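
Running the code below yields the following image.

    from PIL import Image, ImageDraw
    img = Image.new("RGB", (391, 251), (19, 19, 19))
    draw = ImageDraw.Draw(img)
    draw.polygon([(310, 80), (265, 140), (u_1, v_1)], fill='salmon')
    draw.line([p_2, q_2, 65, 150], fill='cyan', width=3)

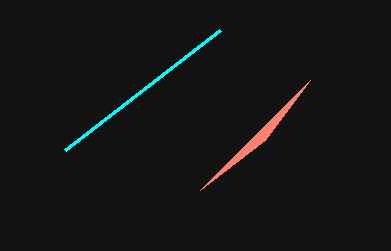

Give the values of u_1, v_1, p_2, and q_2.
u_1 = 200; v_1 = 190; p_2 = 220; q_2 = 30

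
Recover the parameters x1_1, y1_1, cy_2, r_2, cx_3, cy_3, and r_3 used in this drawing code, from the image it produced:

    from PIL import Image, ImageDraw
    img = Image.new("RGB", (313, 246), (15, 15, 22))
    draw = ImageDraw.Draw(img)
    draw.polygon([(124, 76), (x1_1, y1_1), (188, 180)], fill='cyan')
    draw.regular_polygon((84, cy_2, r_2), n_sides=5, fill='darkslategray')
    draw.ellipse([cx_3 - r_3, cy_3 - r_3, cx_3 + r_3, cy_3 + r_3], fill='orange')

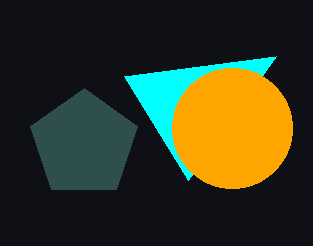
x1_1 = 276; y1_1 = 56; cy_2 = 144; r_2 = 56; cx_3 = 232; cy_3 = 128; r_3 = 60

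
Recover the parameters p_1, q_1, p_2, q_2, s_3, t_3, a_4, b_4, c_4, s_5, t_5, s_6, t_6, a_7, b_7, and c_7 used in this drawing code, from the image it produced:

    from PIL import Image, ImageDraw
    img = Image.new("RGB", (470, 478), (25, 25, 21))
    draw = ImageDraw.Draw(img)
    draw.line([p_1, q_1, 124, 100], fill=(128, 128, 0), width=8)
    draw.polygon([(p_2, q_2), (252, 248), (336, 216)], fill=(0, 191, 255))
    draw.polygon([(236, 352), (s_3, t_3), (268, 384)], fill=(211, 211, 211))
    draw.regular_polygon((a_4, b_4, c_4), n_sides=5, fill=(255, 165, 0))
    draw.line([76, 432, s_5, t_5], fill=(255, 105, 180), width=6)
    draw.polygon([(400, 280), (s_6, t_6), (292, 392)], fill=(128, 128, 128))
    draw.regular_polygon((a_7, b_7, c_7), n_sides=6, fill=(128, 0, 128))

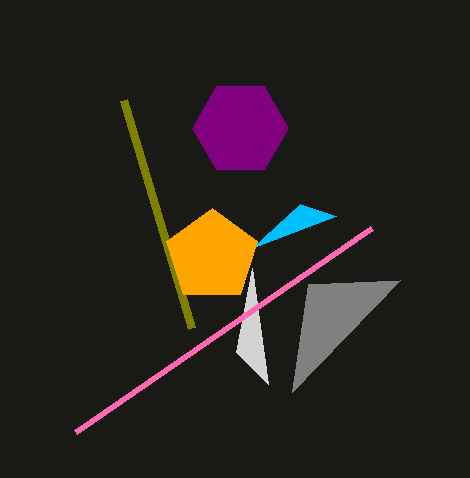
p_1 = 192, q_1 = 328, p_2 = 300, q_2 = 204, s_3 = 252, t_3 = 268, a_4 = 212, b_4 = 256, c_4 = 48, s_5 = 372, t_5 = 228, s_6 = 308, t_6 = 284, a_7 = 240, b_7 = 128, c_7 = 48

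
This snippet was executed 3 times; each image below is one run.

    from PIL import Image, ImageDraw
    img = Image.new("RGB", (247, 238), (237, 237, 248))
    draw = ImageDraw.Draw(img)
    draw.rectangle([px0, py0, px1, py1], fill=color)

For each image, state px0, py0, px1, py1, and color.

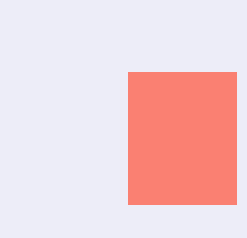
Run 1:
px0 = 128, py0 = 72, px1 = 236, py1 = 204, color = 'salmon'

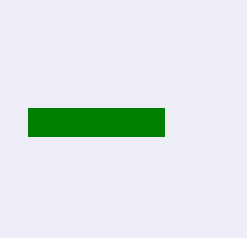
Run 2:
px0 = 28, py0 = 108, px1 = 164, py1 = 136, color = 'green'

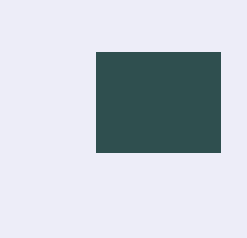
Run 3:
px0 = 96; py0 = 52; px1 = 220; py1 = 152; color = 'darkslategray'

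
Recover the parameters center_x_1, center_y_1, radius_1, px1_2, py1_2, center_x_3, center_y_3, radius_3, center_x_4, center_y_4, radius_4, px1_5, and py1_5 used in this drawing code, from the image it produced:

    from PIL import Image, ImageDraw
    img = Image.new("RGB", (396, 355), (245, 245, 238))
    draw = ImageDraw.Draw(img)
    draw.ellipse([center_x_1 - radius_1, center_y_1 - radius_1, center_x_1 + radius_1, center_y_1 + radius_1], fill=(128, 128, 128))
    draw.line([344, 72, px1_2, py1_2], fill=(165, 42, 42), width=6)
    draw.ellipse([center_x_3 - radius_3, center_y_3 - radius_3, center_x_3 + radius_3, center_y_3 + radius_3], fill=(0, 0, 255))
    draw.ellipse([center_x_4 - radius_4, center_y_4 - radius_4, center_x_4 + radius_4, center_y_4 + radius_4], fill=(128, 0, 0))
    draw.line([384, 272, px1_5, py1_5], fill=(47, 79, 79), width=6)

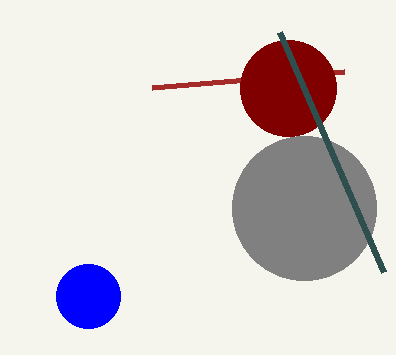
center_x_1 = 304
center_y_1 = 208
radius_1 = 72
px1_2 = 152
py1_2 = 88
center_x_3 = 88
center_y_3 = 296
radius_3 = 32
center_x_4 = 288
center_y_4 = 88
radius_4 = 48
px1_5 = 280
py1_5 = 32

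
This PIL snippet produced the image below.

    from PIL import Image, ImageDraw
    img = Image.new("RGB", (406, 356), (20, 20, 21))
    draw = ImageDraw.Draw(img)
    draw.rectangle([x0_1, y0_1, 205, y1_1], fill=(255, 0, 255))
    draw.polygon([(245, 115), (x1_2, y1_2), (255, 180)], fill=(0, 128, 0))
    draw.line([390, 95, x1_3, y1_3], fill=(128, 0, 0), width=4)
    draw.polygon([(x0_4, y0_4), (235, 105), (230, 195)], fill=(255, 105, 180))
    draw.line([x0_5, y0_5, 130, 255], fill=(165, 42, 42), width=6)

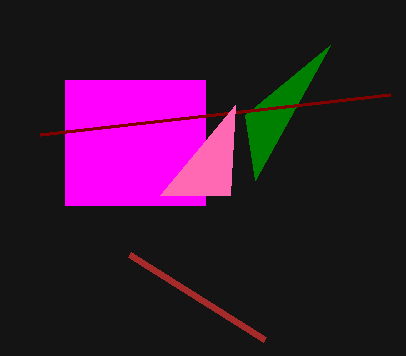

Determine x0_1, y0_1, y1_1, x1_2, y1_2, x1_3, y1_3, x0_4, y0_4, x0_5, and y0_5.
x0_1 = 65; y0_1 = 80; y1_1 = 205; x1_2 = 330; y1_2 = 45; x1_3 = 40; y1_3 = 135; x0_4 = 160; y0_4 = 195; x0_5 = 265; y0_5 = 340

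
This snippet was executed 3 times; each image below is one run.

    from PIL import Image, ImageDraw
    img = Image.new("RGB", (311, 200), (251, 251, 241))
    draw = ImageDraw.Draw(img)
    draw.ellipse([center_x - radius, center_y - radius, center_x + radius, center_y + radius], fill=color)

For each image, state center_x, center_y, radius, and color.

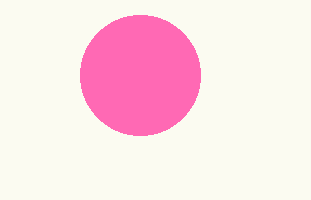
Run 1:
center_x = 140
center_y = 75
radius = 60
color = 'hotpink'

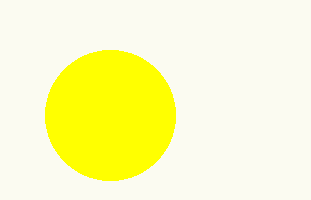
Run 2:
center_x = 110
center_y = 115
radius = 65
color = 'yellow'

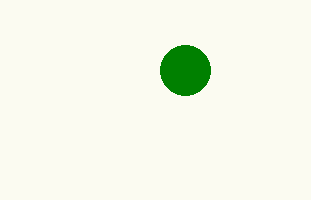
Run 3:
center_x = 185
center_y = 70
radius = 25
color = 'green'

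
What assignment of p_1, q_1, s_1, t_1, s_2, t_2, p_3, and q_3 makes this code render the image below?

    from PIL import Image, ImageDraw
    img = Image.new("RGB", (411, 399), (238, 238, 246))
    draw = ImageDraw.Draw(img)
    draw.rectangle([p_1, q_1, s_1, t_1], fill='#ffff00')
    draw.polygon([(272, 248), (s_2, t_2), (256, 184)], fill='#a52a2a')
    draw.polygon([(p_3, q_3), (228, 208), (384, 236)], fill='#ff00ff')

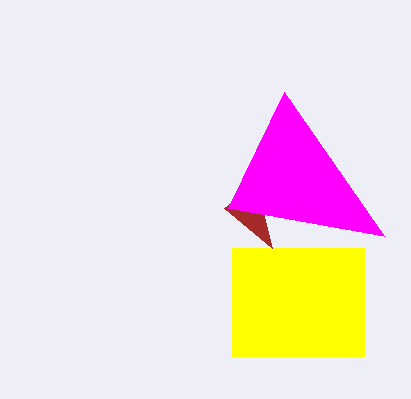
p_1 = 232; q_1 = 248; s_1 = 364; t_1 = 356; s_2 = 224; t_2 = 208; p_3 = 284; q_3 = 92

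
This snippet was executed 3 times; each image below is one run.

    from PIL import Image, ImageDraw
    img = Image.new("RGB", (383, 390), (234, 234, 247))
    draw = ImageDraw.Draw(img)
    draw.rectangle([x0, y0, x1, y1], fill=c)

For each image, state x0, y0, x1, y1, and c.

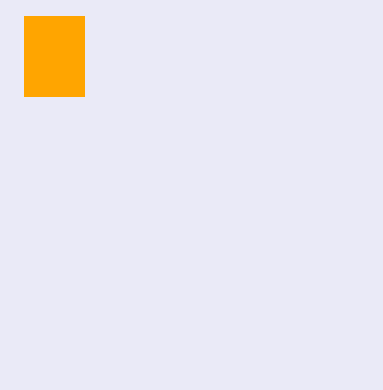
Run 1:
x0 = 24, y0 = 16, x1 = 84, y1 = 96, c = 'orange'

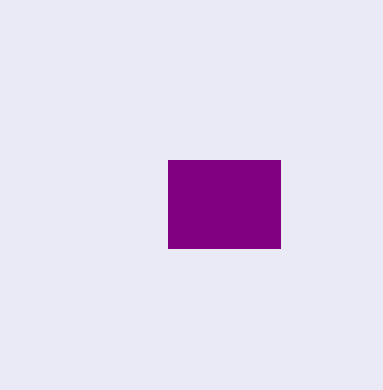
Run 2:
x0 = 168, y0 = 160, x1 = 280, y1 = 248, c = 'purple'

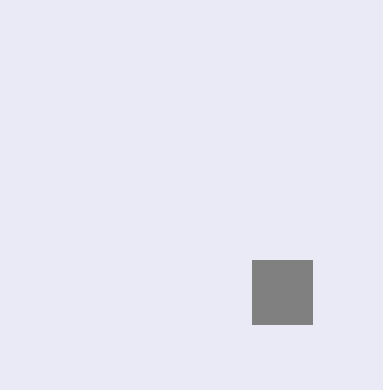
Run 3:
x0 = 252
y0 = 260
x1 = 312
y1 = 324
c = 'gray'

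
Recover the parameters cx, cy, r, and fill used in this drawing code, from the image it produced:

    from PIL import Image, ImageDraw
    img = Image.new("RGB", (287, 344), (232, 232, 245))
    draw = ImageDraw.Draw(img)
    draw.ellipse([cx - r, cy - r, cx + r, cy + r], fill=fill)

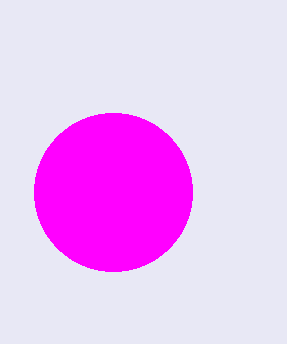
cx = 113; cy = 192; r = 79; fill = 'magenta'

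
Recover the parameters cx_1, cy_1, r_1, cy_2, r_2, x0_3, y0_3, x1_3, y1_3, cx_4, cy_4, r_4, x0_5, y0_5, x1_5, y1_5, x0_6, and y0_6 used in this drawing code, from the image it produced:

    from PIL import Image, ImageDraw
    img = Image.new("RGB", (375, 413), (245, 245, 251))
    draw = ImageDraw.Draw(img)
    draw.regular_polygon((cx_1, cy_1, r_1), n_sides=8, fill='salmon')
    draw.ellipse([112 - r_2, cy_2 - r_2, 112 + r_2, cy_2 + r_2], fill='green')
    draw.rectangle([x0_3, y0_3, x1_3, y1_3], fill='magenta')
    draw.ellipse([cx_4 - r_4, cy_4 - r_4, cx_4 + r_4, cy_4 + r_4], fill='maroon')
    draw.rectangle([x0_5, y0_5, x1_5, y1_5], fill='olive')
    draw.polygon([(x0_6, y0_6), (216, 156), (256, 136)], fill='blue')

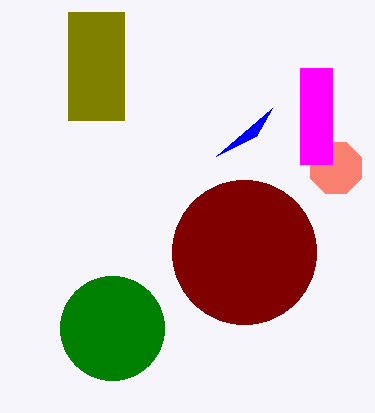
cx_1 = 336, cy_1 = 168, r_1 = 28, cy_2 = 328, r_2 = 52, x0_3 = 300, y0_3 = 68, x1_3 = 332, y1_3 = 164, cx_4 = 244, cy_4 = 252, r_4 = 72, x0_5 = 68, y0_5 = 12, x1_5 = 124, y1_5 = 120, x0_6 = 272, y0_6 = 108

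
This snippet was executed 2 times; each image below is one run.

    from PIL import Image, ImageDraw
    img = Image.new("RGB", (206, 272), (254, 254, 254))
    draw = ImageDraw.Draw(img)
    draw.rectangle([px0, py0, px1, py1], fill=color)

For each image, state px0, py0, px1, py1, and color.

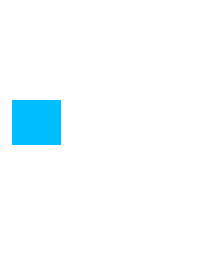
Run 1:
px0 = 12; py0 = 100; px1 = 60; py1 = 144; color = 'deepskyblue'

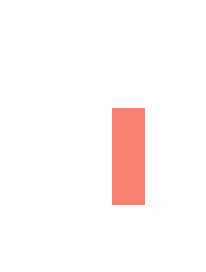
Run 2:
px0 = 112; py0 = 108; px1 = 144; py1 = 204; color = 'salmon'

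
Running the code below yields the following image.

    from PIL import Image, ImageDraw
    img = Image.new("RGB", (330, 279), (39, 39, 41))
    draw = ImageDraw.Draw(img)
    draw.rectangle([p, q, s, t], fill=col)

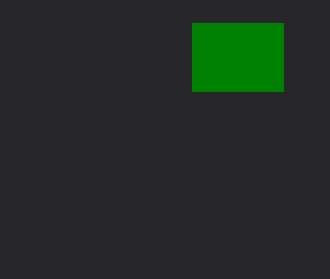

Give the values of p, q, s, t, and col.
p = 192; q = 23; s = 283; t = 91; col = 'green'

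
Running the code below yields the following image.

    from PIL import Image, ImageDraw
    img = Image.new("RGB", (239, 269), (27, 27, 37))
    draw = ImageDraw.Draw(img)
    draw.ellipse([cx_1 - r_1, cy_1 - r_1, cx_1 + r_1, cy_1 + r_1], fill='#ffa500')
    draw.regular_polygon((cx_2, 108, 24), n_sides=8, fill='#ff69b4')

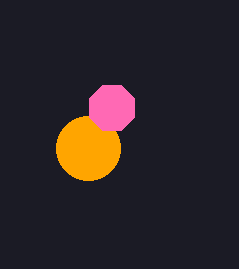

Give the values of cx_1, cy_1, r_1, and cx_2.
cx_1 = 88, cy_1 = 148, r_1 = 32, cx_2 = 112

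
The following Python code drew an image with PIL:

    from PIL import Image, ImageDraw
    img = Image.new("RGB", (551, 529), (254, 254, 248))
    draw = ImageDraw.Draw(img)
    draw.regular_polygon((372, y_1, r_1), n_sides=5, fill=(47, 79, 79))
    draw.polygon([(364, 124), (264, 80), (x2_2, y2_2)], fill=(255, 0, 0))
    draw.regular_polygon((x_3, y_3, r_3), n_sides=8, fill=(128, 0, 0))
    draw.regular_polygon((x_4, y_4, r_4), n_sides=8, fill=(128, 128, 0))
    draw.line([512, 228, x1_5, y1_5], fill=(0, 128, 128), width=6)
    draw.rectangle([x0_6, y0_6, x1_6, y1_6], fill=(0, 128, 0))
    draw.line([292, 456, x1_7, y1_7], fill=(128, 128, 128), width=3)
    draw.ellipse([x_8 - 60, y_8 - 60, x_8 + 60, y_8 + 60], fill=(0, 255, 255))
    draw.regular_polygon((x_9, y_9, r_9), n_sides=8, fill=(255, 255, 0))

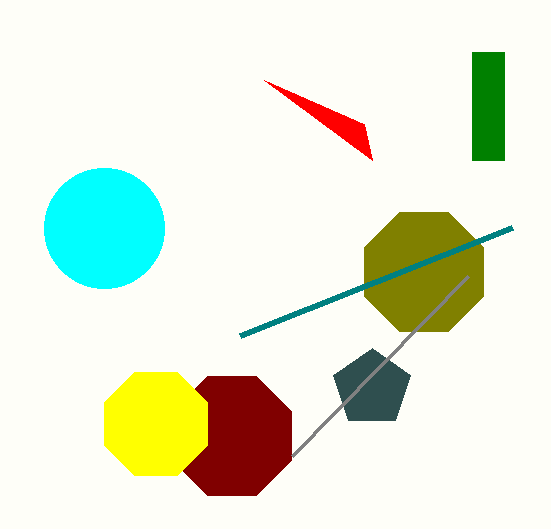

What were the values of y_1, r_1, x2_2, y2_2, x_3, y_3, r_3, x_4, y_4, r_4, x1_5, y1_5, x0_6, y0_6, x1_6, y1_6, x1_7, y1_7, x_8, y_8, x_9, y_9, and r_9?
y_1 = 388; r_1 = 40; x2_2 = 372; y2_2 = 160; x_3 = 232; y_3 = 436; r_3 = 64; x_4 = 424; y_4 = 272; r_4 = 64; x1_5 = 240; y1_5 = 336; x0_6 = 472; y0_6 = 52; x1_6 = 504; y1_6 = 160; x1_7 = 468; y1_7 = 276; x_8 = 104; y_8 = 228; x_9 = 156; y_9 = 424; r_9 = 56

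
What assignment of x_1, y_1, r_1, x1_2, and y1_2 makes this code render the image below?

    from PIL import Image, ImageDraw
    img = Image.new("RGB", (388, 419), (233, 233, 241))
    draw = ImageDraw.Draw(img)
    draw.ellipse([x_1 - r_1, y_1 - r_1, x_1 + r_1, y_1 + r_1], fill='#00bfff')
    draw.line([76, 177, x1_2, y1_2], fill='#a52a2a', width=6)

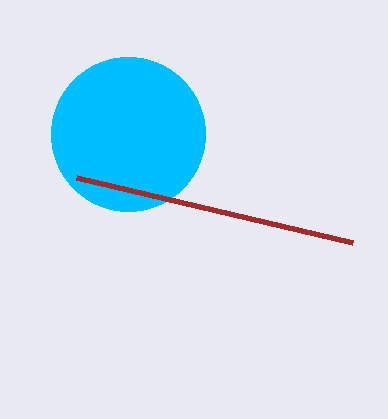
x_1 = 128; y_1 = 134; r_1 = 77; x1_2 = 352; y1_2 = 242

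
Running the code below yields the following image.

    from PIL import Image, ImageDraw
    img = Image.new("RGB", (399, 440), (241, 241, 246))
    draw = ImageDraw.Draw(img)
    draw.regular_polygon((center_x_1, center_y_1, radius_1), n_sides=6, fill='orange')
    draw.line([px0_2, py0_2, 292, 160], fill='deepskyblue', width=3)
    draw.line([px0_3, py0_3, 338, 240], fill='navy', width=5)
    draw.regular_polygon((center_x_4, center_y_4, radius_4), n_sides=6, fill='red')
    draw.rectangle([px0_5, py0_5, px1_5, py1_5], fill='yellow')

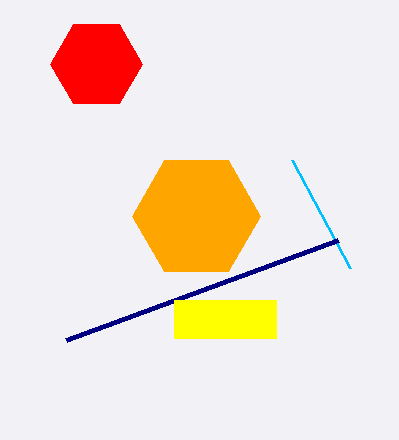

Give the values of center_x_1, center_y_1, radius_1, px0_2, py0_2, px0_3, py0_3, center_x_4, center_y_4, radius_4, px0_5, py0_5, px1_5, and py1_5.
center_x_1 = 196, center_y_1 = 216, radius_1 = 64, px0_2 = 350, py0_2 = 268, px0_3 = 66, py0_3 = 340, center_x_4 = 96, center_y_4 = 64, radius_4 = 46, px0_5 = 174, py0_5 = 300, px1_5 = 276, py1_5 = 338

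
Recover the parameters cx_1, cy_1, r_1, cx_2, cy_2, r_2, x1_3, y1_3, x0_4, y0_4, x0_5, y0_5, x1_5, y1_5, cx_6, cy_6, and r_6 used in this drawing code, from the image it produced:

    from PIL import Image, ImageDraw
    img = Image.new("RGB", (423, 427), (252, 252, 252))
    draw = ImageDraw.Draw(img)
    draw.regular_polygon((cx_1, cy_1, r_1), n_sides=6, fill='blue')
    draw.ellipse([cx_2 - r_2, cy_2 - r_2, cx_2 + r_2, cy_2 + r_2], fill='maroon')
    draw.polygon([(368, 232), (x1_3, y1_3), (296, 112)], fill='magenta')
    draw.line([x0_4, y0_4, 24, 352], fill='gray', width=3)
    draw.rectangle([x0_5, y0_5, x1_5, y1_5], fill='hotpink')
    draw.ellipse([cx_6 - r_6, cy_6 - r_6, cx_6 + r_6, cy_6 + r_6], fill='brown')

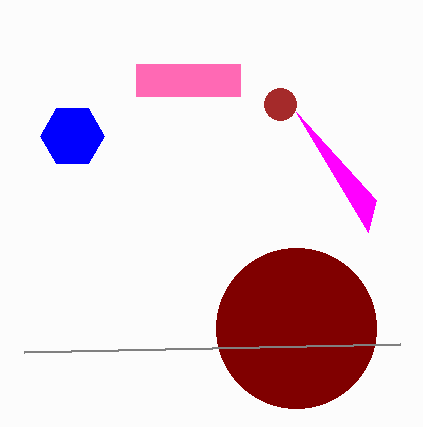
cx_1 = 72; cy_1 = 136; r_1 = 32; cx_2 = 296; cy_2 = 328; r_2 = 80; x1_3 = 376; y1_3 = 200; x0_4 = 400; y0_4 = 344; x0_5 = 136; y0_5 = 64; x1_5 = 240; y1_5 = 96; cx_6 = 280; cy_6 = 104; r_6 = 16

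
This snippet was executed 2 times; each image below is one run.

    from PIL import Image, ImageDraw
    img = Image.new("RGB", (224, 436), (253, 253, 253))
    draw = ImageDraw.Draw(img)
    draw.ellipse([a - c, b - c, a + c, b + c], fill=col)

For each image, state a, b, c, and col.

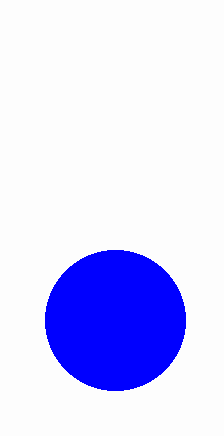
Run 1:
a = 115, b = 320, c = 70, col = 'blue'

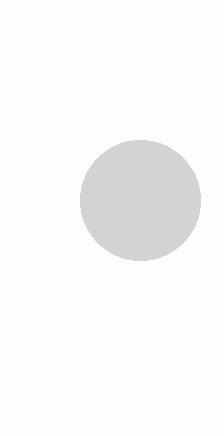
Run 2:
a = 140; b = 200; c = 60; col = 'lightgray'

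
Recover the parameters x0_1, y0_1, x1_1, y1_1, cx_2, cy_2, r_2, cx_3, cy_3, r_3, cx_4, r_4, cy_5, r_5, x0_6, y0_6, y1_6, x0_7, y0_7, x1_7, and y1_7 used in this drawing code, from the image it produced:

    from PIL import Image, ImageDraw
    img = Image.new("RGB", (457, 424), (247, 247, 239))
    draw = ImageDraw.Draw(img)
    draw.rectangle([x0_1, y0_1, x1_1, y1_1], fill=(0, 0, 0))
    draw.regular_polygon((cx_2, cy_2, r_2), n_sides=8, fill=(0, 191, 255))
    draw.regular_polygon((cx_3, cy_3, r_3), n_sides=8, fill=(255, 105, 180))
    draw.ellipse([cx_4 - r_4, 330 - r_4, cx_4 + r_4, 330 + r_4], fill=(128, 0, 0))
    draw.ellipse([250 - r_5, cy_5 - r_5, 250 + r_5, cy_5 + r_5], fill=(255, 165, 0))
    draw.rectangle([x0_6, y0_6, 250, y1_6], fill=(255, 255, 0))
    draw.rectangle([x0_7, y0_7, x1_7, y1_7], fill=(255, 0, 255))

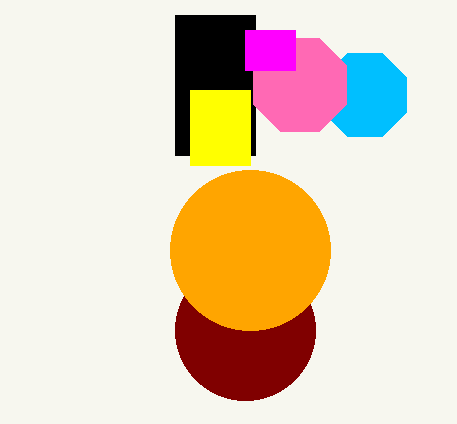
x0_1 = 175
y0_1 = 15
x1_1 = 255
y1_1 = 155
cx_2 = 365
cy_2 = 95
r_2 = 45
cx_3 = 300
cy_3 = 85
r_3 = 50
cx_4 = 245
r_4 = 70
cy_5 = 250
r_5 = 80
x0_6 = 190
y0_6 = 90
y1_6 = 165
x0_7 = 245
y0_7 = 30
x1_7 = 295
y1_7 = 70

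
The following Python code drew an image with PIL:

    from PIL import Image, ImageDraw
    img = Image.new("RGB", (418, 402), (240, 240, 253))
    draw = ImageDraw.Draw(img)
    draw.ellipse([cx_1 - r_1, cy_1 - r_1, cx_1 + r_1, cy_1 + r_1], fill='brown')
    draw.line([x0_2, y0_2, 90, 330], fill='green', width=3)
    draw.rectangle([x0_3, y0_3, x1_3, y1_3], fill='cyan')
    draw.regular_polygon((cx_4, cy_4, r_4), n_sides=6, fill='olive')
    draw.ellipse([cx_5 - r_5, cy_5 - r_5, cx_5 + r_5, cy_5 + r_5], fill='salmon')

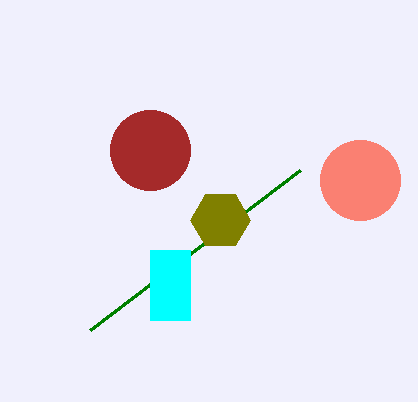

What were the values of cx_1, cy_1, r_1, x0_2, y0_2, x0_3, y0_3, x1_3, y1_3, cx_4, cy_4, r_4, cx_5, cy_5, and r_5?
cx_1 = 150; cy_1 = 150; r_1 = 40; x0_2 = 300; y0_2 = 170; x0_3 = 150; y0_3 = 250; x1_3 = 190; y1_3 = 320; cx_4 = 220; cy_4 = 220; r_4 = 30; cx_5 = 360; cy_5 = 180; r_5 = 40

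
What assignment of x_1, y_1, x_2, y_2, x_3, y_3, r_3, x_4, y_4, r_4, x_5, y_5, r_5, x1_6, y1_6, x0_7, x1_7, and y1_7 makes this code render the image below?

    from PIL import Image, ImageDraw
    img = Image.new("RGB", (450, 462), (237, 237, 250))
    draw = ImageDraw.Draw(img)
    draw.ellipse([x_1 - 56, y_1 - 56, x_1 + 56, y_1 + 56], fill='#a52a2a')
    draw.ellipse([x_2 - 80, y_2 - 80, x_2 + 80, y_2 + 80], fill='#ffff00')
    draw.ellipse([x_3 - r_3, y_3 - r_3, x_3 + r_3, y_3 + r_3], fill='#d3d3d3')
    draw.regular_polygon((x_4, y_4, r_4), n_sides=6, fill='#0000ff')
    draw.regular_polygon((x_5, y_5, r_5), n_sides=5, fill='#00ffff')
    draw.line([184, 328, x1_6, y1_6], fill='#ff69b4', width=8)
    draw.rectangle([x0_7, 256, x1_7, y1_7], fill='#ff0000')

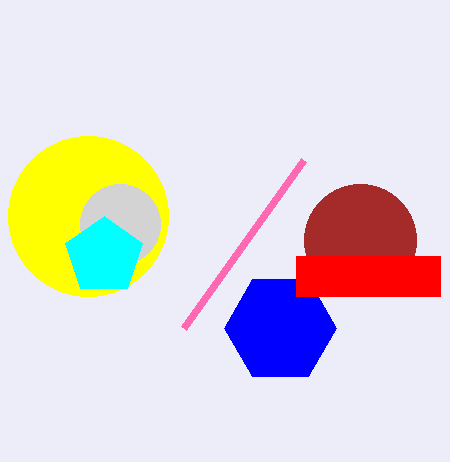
x_1 = 360, y_1 = 240, x_2 = 88, y_2 = 216, x_3 = 120, y_3 = 224, r_3 = 40, x_4 = 280, y_4 = 328, r_4 = 56, x_5 = 104, y_5 = 256, r_5 = 40, x1_6 = 304, y1_6 = 160, x0_7 = 296, x1_7 = 440, y1_7 = 296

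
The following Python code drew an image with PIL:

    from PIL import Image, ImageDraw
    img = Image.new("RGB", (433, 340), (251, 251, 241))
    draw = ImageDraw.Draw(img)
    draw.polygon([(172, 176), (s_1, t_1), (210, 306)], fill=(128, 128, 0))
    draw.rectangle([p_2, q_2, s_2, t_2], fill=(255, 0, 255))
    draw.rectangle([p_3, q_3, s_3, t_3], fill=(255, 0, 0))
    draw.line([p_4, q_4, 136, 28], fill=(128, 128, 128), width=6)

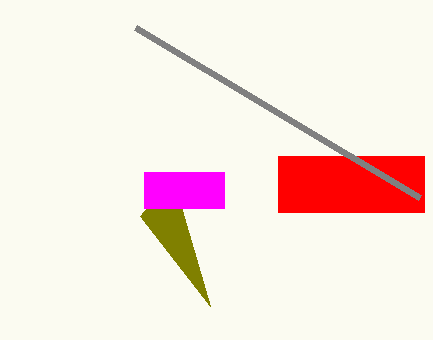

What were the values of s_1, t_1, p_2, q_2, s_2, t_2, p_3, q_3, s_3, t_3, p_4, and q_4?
s_1 = 140; t_1 = 216; p_2 = 144; q_2 = 172; s_2 = 224; t_2 = 208; p_3 = 278; q_3 = 156; s_3 = 424; t_3 = 212; p_4 = 420; q_4 = 198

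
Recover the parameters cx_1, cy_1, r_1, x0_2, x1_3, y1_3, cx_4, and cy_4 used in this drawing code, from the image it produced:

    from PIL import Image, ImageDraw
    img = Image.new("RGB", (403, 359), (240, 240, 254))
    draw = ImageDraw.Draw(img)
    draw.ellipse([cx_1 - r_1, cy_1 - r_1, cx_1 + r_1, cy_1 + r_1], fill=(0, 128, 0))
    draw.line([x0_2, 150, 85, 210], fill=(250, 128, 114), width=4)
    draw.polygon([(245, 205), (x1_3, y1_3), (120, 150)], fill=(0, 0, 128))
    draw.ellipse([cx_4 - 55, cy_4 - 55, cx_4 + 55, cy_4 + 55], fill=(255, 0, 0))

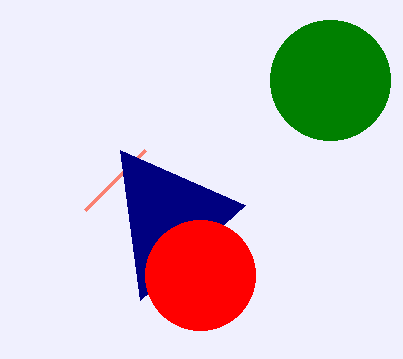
cx_1 = 330, cy_1 = 80, r_1 = 60, x0_2 = 145, x1_3 = 140, y1_3 = 300, cx_4 = 200, cy_4 = 275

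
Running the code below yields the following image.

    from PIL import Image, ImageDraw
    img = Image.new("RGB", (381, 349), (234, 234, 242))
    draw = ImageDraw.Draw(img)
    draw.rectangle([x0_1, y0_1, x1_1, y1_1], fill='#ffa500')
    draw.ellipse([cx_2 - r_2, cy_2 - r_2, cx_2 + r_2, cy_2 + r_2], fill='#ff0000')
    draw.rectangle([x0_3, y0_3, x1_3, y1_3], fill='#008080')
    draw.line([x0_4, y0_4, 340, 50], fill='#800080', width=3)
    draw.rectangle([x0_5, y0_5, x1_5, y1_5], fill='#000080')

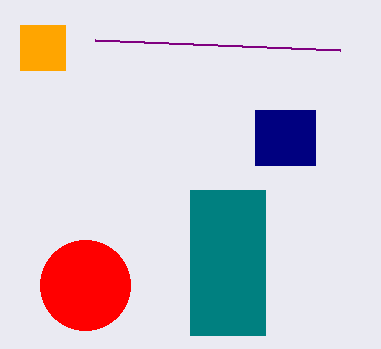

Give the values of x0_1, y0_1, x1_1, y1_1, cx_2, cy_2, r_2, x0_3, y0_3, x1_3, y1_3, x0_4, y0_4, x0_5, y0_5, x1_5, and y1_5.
x0_1 = 20
y0_1 = 25
x1_1 = 65
y1_1 = 70
cx_2 = 85
cy_2 = 285
r_2 = 45
x0_3 = 190
y0_3 = 190
x1_3 = 265
y1_3 = 335
x0_4 = 95
y0_4 = 40
x0_5 = 255
y0_5 = 110
x1_5 = 315
y1_5 = 165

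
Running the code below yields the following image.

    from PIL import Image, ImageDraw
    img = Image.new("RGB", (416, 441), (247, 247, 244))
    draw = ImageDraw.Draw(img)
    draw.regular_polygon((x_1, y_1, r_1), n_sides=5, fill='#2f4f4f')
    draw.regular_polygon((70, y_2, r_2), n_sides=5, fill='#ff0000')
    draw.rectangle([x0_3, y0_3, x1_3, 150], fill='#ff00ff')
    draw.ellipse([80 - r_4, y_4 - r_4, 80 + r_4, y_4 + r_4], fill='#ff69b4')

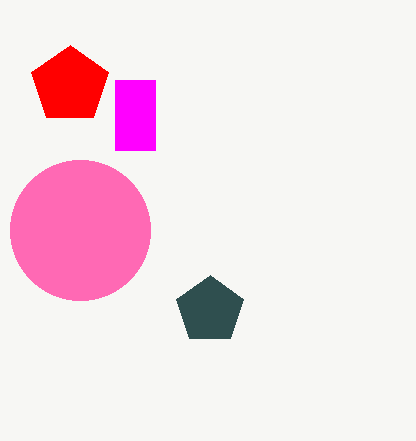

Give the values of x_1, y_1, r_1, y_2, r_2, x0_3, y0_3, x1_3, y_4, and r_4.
x_1 = 210; y_1 = 310; r_1 = 35; y_2 = 85; r_2 = 40; x0_3 = 115; y0_3 = 80; x1_3 = 155; y_4 = 230; r_4 = 70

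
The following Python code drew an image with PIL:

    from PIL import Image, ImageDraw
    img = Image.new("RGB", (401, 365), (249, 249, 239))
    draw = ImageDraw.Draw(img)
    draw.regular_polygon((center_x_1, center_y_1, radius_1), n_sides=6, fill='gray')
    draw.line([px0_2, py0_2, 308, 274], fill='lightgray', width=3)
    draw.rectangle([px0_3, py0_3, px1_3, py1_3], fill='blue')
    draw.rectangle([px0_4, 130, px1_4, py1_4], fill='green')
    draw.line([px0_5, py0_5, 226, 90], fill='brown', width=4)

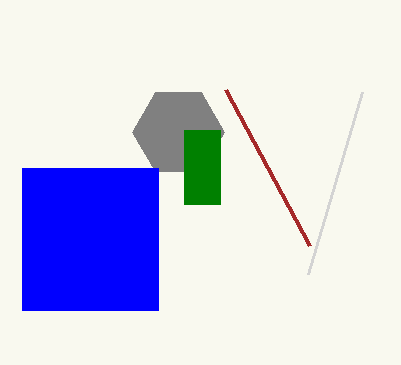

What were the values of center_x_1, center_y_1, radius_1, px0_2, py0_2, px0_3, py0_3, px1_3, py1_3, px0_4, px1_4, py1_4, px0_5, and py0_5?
center_x_1 = 178, center_y_1 = 132, radius_1 = 46, px0_2 = 362, py0_2 = 92, px0_3 = 22, py0_3 = 168, px1_3 = 158, py1_3 = 310, px0_4 = 184, px1_4 = 220, py1_4 = 204, px0_5 = 310, py0_5 = 246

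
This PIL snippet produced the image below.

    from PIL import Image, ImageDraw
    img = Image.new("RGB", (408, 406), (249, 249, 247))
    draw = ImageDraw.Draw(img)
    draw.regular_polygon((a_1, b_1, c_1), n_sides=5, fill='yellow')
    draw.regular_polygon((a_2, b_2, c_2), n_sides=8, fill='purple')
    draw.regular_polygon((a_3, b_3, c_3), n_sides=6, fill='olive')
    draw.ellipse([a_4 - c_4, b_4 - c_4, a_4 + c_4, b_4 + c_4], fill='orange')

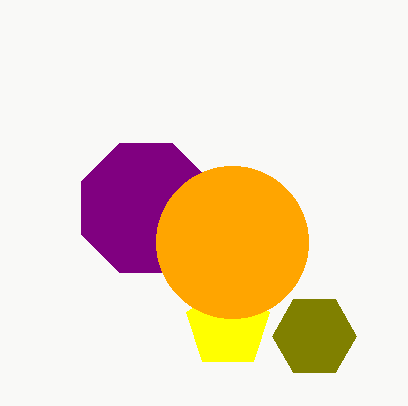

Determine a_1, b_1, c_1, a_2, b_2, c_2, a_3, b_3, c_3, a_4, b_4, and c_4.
a_1 = 228, b_1 = 326, c_1 = 44, a_2 = 146, b_2 = 208, c_2 = 70, a_3 = 314, b_3 = 336, c_3 = 42, a_4 = 232, b_4 = 242, c_4 = 76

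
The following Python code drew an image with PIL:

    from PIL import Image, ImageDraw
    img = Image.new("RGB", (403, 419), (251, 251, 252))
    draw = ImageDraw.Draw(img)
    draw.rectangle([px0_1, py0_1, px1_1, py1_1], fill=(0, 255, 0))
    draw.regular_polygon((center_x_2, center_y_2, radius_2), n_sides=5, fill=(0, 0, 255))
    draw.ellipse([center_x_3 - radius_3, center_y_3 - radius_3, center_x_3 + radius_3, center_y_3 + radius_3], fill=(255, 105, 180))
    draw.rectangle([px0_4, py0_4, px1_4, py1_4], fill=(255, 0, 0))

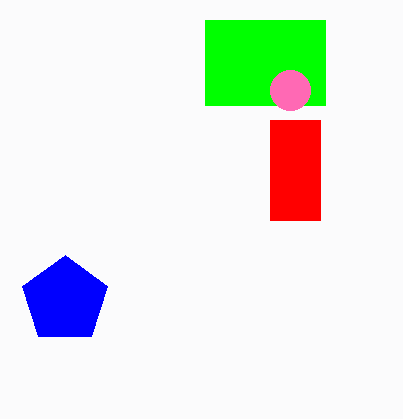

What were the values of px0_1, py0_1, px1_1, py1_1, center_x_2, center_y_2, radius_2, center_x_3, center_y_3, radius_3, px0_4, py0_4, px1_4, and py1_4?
px0_1 = 205
py0_1 = 20
px1_1 = 325
py1_1 = 105
center_x_2 = 65
center_y_2 = 300
radius_2 = 45
center_x_3 = 290
center_y_3 = 90
radius_3 = 20
px0_4 = 270
py0_4 = 120
px1_4 = 320
py1_4 = 220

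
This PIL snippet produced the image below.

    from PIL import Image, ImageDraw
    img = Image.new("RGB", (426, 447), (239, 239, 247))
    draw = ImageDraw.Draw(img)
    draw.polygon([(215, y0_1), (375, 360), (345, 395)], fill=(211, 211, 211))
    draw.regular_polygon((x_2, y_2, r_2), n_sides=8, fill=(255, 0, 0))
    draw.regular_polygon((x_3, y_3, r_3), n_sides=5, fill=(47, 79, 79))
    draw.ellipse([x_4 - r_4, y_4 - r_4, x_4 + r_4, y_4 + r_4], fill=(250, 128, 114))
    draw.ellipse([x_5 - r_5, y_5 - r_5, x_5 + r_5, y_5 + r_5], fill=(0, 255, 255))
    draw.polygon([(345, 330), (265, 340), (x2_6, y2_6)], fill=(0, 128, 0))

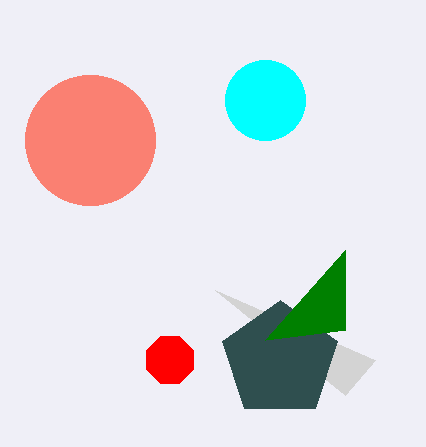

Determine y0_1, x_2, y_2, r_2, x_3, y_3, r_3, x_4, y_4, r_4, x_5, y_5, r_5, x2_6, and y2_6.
y0_1 = 290; x_2 = 170; y_2 = 360; r_2 = 25; x_3 = 280; y_3 = 360; r_3 = 60; x_4 = 90; y_4 = 140; r_4 = 65; x_5 = 265; y_5 = 100; r_5 = 40; x2_6 = 345; y2_6 = 250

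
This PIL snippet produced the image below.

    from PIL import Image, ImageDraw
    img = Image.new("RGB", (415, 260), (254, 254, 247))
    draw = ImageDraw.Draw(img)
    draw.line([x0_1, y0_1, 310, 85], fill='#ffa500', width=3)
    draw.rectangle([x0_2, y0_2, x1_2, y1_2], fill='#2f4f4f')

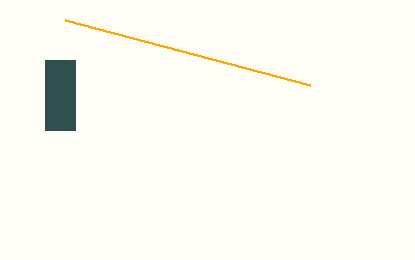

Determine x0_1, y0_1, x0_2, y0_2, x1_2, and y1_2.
x0_1 = 65, y0_1 = 20, x0_2 = 45, y0_2 = 60, x1_2 = 75, y1_2 = 130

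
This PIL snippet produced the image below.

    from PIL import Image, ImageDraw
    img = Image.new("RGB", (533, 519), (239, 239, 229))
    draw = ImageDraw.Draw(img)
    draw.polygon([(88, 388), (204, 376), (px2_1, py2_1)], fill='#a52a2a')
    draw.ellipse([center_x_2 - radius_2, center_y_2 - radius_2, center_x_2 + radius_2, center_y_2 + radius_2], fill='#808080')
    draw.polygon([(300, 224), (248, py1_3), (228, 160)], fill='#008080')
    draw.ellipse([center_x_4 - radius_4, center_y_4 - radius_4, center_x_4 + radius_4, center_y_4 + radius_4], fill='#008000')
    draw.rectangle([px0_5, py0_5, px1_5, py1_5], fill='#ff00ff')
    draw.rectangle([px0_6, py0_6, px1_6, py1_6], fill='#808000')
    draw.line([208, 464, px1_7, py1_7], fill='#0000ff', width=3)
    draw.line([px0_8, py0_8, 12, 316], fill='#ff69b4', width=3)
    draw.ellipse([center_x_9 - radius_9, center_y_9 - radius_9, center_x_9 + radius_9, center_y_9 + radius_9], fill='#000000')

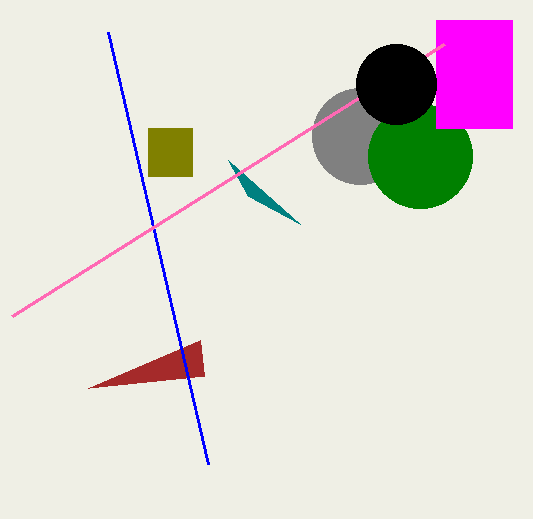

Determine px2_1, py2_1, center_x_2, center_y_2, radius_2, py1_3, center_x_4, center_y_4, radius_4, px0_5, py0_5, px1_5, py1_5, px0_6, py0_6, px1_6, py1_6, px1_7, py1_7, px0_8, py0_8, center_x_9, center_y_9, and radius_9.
px2_1 = 200, py2_1 = 340, center_x_2 = 360, center_y_2 = 136, radius_2 = 48, py1_3 = 196, center_x_4 = 420, center_y_4 = 156, radius_4 = 52, px0_5 = 436, py0_5 = 20, px1_5 = 512, py1_5 = 128, px0_6 = 148, py0_6 = 128, px1_6 = 192, py1_6 = 176, px1_7 = 108, py1_7 = 32, px0_8 = 444, py0_8 = 44, center_x_9 = 396, center_y_9 = 84, radius_9 = 40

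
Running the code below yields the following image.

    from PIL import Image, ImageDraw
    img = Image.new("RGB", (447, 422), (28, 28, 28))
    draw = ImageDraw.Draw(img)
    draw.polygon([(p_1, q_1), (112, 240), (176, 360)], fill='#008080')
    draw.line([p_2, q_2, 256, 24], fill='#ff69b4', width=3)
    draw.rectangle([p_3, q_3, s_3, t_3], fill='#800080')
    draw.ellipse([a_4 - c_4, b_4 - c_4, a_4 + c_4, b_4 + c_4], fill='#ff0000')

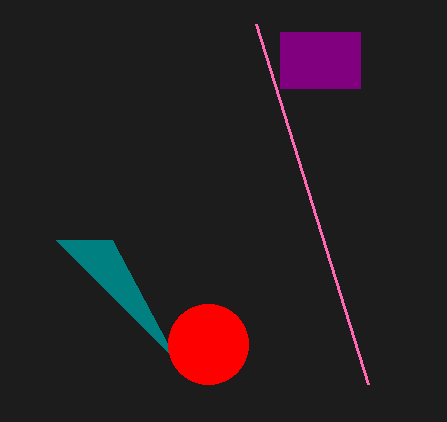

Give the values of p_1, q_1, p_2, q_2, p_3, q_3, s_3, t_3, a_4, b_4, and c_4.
p_1 = 56
q_1 = 240
p_2 = 368
q_2 = 384
p_3 = 280
q_3 = 32
s_3 = 360
t_3 = 88
a_4 = 208
b_4 = 344
c_4 = 40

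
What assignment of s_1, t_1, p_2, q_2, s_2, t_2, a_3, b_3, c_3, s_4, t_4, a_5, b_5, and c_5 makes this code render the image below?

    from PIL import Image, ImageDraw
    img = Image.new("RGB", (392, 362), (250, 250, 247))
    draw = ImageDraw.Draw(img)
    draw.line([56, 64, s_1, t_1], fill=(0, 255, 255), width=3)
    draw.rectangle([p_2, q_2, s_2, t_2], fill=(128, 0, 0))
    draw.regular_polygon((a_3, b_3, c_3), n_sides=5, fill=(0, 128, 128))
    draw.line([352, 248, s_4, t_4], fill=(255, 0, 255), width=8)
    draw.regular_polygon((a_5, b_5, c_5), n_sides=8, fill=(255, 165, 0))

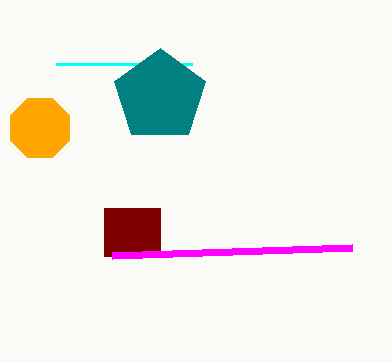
s_1 = 192
t_1 = 64
p_2 = 104
q_2 = 208
s_2 = 160
t_2 = 256
a_3 = 160
b_3 = 96
c_3 = 48
s_4 = 112
t_4 = 256
a_5 = 40
b_5 = 128
c_5 = 32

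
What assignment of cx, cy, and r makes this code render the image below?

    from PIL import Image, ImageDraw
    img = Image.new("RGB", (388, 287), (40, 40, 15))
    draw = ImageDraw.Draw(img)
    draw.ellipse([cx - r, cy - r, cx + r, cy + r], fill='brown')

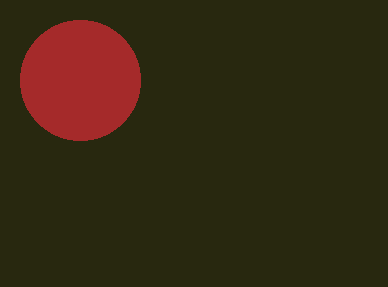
cx = 80, cy = 80, r = 60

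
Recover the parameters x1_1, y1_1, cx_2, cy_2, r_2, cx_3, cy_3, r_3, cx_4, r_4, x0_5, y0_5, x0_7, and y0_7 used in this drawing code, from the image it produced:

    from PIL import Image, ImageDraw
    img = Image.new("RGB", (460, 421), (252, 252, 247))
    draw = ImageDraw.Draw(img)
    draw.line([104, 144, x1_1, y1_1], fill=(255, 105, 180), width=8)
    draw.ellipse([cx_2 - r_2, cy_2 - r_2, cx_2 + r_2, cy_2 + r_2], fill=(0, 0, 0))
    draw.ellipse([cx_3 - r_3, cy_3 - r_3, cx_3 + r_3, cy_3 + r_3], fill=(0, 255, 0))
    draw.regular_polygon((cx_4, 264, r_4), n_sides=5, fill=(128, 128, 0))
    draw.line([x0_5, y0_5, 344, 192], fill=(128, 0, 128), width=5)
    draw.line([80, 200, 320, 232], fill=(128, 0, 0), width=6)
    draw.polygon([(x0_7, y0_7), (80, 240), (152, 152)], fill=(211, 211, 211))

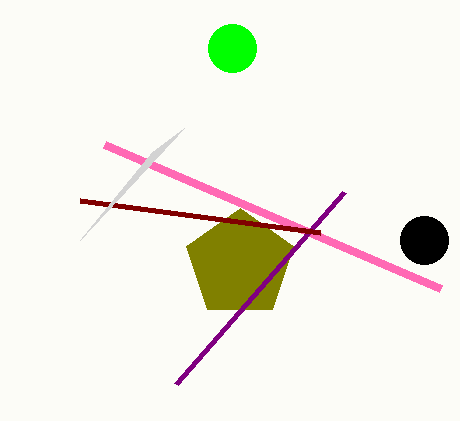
x1_1 = 440
y1_1 = 288
cx_2 = 424
cy_2 = 240
r_2 = 24
cx_3 = 232
cy_3 = 48
r_3 = 24
cx_4 = 240
r_4 = 56
x0_5 = 176
y0_5 = 384
x0_7 = 184
y0_7 = 128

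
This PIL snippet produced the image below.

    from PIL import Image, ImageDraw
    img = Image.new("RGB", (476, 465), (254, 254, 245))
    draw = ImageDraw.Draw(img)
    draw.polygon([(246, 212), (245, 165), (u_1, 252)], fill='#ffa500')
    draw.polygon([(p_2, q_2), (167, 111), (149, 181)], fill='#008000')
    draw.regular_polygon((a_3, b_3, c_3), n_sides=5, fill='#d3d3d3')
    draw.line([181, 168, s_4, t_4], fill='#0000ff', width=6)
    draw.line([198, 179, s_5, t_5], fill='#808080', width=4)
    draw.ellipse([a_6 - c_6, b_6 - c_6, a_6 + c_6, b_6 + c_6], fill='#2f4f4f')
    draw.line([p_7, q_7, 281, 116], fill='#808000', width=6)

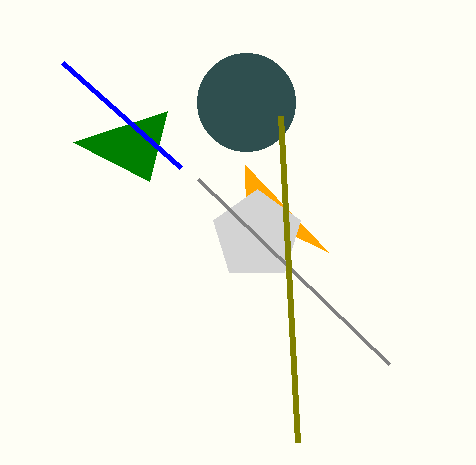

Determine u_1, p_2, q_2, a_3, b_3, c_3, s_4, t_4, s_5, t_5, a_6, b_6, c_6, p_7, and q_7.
u_1 = 328
p_2 = 73
q_2 = 142
a_3 = 257
b_3 = 235
c_3 = 46
s_4 = 63
t_4 = 63
s_5 = 389
t_5 = 364
a_6 = 246
b_6 = 102
c_6 = 49
p_7 = 298
q_7 = 442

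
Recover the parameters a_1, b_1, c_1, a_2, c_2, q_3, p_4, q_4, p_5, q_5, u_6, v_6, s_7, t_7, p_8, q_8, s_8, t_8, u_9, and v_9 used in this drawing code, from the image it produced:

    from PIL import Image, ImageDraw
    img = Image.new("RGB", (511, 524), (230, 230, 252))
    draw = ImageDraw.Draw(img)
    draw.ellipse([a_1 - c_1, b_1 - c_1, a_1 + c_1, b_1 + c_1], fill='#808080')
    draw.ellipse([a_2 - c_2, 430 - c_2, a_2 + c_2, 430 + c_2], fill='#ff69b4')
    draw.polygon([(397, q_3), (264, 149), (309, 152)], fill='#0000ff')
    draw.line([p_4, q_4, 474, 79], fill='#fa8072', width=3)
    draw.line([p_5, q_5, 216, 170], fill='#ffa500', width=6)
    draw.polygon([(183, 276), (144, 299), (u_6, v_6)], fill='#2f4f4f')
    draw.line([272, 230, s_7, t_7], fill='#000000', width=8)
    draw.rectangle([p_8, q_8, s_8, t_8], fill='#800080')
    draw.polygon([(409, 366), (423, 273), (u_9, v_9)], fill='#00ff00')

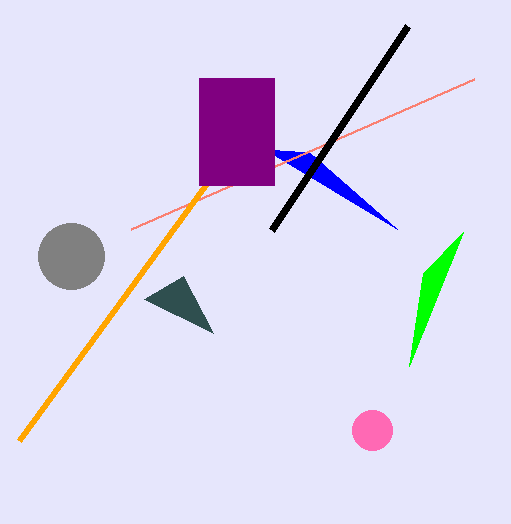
a_1 = 71
b_1 = 256
c_1 = 33
a_2 = 372
c_2 = 20
q_3 = 229
p_4 = 131
q_4 = 229
p_5 = 19
q_5 = 440
u_6 = 213
v_6 = 333
s_7 = 408
t_7 = 26
p_8 = 199
q_8 = 78
s_8 = 274
t_8 = 185
u_9 = 463
v_9 = 232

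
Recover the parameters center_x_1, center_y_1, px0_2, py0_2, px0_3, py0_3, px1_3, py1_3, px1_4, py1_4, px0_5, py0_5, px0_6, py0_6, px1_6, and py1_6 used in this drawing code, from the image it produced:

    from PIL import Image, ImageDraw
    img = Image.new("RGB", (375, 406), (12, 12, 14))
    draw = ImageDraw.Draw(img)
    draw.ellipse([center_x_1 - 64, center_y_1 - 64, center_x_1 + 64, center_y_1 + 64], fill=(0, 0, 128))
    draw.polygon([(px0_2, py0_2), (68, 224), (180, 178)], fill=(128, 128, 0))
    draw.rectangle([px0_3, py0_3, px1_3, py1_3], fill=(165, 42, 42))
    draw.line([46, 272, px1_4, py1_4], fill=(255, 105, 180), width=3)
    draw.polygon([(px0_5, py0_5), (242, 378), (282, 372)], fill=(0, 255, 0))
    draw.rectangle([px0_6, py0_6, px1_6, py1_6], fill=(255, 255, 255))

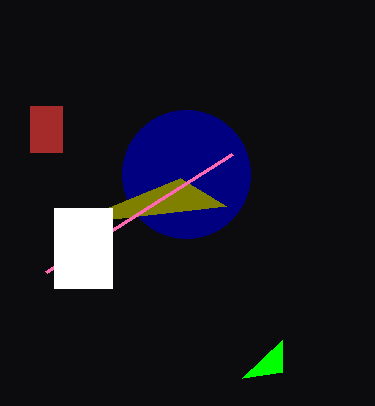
center_x_1 = 186, center_y_1 = 174, px0_2 = 226, py0_2 = 206, px0_3 = 30, py0_3 = 106, px1_3 = 62, py1_3 = 152, px1_4 = 232, py1_4 = 154, px0_5 = 282, py0_5 = 340, px0_6 = 54, py0_6 = 208, px1_6 = 112, py1_6 = 288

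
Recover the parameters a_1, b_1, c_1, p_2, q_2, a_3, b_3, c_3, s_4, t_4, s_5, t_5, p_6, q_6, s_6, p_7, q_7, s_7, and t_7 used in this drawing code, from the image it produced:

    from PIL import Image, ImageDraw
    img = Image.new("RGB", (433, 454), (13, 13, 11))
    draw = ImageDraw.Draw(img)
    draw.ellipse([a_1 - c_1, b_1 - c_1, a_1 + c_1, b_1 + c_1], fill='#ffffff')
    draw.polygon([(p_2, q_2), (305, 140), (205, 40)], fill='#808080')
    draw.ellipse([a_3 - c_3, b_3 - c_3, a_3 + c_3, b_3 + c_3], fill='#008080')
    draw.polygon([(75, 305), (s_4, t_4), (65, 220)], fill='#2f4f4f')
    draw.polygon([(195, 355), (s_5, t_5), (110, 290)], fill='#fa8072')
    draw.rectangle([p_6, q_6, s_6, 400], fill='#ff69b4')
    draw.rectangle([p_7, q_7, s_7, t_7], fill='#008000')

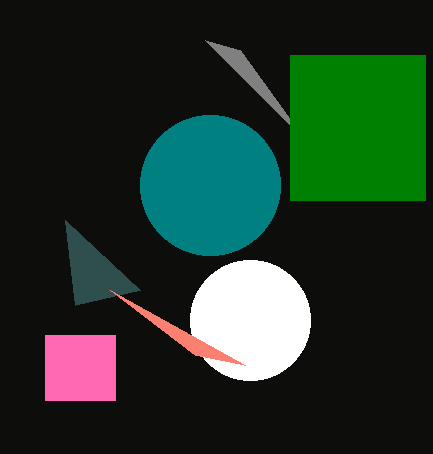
a_1 = 250, b_1 = 320, c_1 = 60, p_2 = 240, q_2 = 50, a_3 = 210, b_3 = 185, c_3 = 70, s_4 = 140, t_4 = 290, s_5 = 245, t_5 = 365, p_6 = 45, q_6 = 335, s_6 = 115, p_7 = 290, q_7 = 55, s_7 = 425, t_7 = 200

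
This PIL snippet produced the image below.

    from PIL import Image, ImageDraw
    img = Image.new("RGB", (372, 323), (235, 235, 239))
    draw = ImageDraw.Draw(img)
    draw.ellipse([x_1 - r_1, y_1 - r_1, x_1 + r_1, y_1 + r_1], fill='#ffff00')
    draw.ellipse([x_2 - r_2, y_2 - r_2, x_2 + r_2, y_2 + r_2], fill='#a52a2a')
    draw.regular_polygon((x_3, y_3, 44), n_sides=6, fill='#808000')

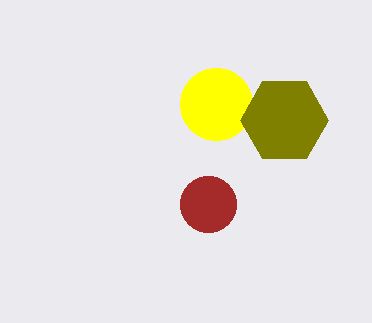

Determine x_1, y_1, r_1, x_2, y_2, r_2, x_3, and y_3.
x_1 = 216
y_1 = 104
r_1 = 36
x_2 = 208
y_2 = 204
r_2 = 28
x_3 = 284
y_3 = 120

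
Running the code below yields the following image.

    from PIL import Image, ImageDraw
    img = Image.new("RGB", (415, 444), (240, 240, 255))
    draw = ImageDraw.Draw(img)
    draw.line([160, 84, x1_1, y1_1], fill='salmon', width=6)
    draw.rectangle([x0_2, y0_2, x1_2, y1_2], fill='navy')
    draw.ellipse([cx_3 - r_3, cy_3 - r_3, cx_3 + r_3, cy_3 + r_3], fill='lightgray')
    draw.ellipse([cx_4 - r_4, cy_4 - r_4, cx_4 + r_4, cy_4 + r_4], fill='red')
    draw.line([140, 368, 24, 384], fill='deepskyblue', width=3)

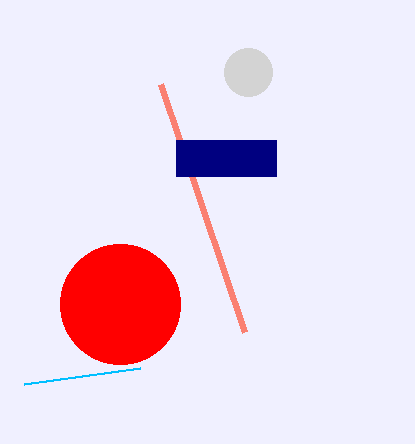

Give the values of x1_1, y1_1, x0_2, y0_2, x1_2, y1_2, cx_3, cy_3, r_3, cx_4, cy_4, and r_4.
x1_1 = 244; y1_1 = 332; x0_2 = 176; y0_2 = 140; x1_2 = 276; y1_2 = 176; cx_3 = 248; cy_3 = 72; r_3 = 24; cx_4 = 120; cy_4 = 304; r_4 = 60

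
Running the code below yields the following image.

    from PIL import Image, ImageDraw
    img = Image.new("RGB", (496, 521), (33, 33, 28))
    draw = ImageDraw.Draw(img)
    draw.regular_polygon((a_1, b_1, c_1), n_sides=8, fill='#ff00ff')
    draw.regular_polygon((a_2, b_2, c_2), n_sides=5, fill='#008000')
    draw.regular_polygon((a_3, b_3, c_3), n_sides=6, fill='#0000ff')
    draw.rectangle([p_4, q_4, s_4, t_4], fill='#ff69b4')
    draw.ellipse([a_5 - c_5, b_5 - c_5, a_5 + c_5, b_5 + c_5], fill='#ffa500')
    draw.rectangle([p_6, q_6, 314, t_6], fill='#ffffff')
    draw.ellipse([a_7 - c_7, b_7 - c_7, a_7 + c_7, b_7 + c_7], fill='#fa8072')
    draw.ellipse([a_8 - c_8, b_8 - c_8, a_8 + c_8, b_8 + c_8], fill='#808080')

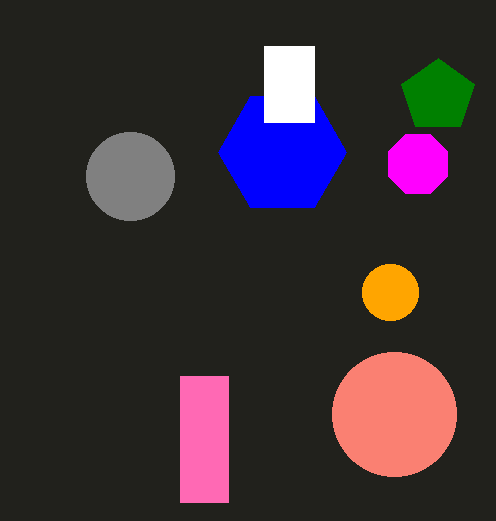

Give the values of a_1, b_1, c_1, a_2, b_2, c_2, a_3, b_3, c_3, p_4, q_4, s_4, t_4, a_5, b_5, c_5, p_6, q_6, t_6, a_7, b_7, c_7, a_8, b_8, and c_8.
a_1 = 418; b_1 = 164; c_1 = 32; a_2 = 438; b_2 = 96; c_2 = 38; a_3 = 282; b_3 = 152; c_3 = 64; p_4 = 180; q_4 = 376; s_4 = 228; t_4 = 502; a_5 = 390; b_5 = 292; c_5 = 28; p_6 = 264; q_6 = 46; t_6 = 122; a_7 = 394; b_7 = 414; c_7 = 62; a_8 = 130; b_8 = 176; c_8 = 44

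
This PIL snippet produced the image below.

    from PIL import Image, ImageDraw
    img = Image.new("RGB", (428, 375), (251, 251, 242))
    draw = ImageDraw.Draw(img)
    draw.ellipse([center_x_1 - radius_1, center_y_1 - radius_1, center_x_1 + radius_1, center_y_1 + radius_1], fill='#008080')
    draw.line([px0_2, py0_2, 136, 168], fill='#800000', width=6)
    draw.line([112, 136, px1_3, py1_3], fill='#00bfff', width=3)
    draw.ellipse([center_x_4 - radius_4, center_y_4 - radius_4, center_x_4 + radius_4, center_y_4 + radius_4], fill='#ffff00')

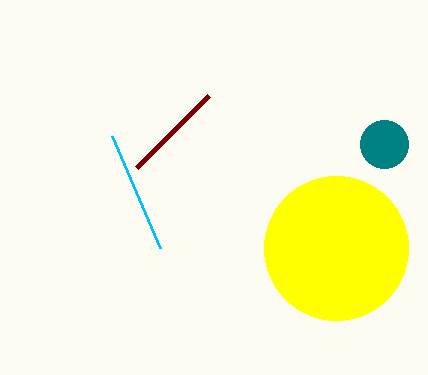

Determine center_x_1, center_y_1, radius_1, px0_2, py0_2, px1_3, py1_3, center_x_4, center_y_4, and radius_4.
center_x_1 = 384; center_y_1 = 144; radius_1 = 24; px0_2 = 208; py0_2 = 96; px1_3 = 160; py1_3 = 248; center_x_4 = 336; center_y_4 = 248; radius_4 = 72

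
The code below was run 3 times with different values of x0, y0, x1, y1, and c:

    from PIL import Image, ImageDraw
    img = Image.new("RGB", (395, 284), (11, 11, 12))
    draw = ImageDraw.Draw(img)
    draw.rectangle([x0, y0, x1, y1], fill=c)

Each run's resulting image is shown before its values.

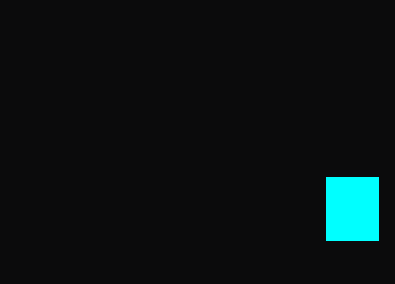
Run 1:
x0 = 326
y0 = 177
x1 = 378
y1 = 240
c = 'cyan'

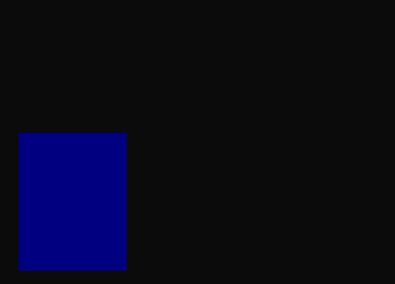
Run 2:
x0 = 19, y0 = 133, x1 = 126, y1 = 270, c = 'navy'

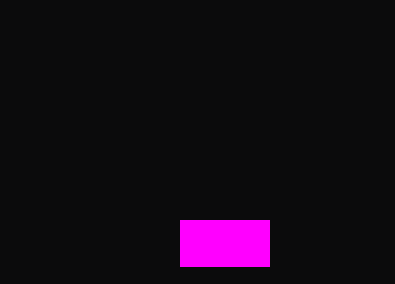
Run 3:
x0 = 180; y0 = 220; x1 = 269; y1 = 266; c = 'magenta'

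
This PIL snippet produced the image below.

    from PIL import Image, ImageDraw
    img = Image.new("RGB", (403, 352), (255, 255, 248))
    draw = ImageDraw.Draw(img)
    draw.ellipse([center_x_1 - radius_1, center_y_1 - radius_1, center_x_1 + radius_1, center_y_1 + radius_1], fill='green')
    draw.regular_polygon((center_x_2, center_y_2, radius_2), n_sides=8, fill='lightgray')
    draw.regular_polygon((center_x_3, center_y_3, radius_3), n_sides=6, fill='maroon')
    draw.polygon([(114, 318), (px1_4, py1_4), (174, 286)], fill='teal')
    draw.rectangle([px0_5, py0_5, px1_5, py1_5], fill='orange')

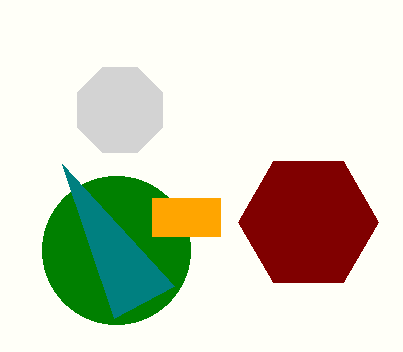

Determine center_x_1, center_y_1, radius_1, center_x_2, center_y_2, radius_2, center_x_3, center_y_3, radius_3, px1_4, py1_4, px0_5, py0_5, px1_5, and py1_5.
center_x_1 = 116; center_y_1 = 250; radius_1 = 74; center_x_2 = 120; center_y_2 = 110; radius_2 = 46; center_x_3 = 308; center_y_3 = 222; radius_3 = 70; px1_4 = 62; py1_4 = 164; px0_5 = 152; py0_5 = 198; px1_5 = 220; py1_5 = 236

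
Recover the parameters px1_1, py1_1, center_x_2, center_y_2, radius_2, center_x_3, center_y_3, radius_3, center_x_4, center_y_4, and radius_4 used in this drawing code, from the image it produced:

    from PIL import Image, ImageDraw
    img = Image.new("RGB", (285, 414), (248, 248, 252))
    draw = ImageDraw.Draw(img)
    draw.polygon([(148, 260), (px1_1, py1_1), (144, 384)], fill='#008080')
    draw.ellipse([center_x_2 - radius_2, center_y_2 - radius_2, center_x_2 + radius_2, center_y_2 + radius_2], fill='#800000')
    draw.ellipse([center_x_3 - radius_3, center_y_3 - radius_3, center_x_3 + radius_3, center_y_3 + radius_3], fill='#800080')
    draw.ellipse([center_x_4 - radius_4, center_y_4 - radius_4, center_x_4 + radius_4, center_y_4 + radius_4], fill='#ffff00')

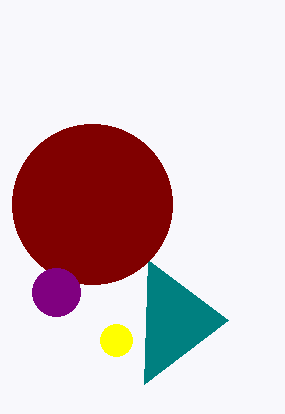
px1_1 = 228; py1_1 = 320; center_x_2 = 92; center_y_2 = 204; radius_2 = 80; center_x_3 = 56; center_y_3 = 292; radius_3 = 24; center_x_4 = 116; center_y_4 = 340; radius_4 = 16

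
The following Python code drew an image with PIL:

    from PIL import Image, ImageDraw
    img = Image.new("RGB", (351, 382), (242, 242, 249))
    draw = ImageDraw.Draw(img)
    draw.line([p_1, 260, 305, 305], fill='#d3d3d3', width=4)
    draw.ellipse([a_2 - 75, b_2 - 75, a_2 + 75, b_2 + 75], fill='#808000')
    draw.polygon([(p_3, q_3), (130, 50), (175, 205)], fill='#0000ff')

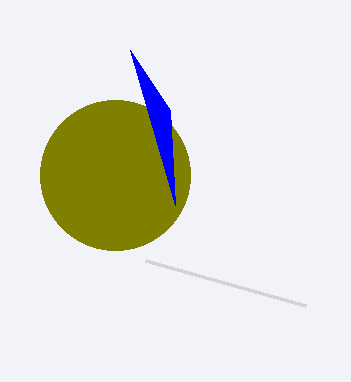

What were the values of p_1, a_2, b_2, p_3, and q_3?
p_1 = 145
a_2 = 115
b_2 = 175
p_3 = 170
q_3 = 110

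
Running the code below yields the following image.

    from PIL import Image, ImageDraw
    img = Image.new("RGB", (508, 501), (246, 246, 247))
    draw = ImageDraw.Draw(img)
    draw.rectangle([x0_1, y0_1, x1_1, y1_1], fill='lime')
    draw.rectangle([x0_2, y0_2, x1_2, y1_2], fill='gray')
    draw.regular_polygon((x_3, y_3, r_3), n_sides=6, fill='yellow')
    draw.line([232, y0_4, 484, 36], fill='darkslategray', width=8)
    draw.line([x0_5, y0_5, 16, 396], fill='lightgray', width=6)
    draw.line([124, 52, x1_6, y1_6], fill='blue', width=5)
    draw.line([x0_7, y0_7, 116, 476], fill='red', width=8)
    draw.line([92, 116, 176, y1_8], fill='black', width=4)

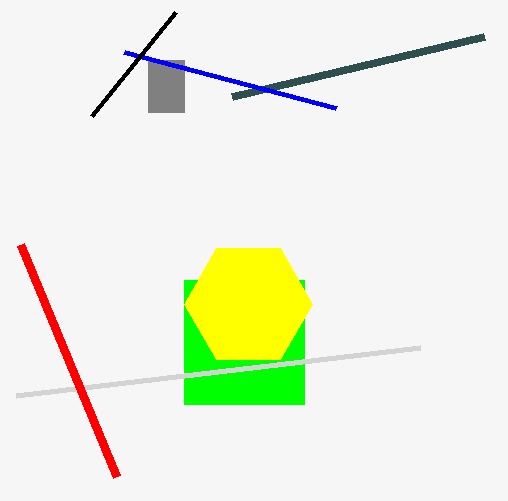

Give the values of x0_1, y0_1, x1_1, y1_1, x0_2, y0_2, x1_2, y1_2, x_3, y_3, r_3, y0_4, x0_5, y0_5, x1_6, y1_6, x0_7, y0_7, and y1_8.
x0_1 = 184; y0_1 = 280; x1_1 = 304; y1_1 = 404; x0_2 = 148; y0_2 = 60; x1_2 = 184; y1_2 = 112; x_3 = 248; y_3 = 304; r_3 = 64; y0_4 = 96; x0_5 = 420; y0_5 = 348; x1_6 = 336; y1_6 = 108; x0_7 = 20; y0_7 = 244; y1_8 = 12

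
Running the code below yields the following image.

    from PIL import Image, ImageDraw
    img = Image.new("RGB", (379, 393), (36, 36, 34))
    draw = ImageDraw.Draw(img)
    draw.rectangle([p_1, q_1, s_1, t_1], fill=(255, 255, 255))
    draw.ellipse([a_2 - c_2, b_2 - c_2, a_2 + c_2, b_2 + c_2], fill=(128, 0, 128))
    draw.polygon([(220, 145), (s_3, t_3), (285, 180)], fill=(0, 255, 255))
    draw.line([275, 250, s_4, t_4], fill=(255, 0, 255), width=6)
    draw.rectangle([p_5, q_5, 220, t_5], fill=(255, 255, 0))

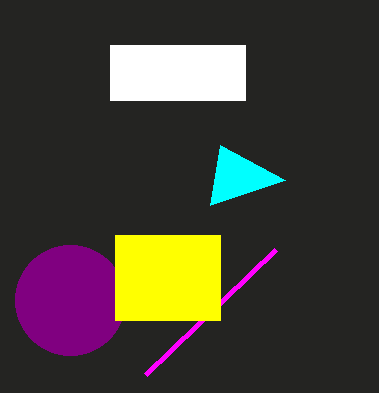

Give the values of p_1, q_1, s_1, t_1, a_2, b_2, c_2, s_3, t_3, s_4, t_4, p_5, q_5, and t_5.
p_1 = 110; q_1 = 45; s_1 = 245; t_1 = 100; a_2 = 70; b_2 = 300; c_2 = 55; s_3 = 210; t_3 = 205; s_4 = 145; t_4 = 375; p_5 = 115; q_5 = 235; t_5 = 320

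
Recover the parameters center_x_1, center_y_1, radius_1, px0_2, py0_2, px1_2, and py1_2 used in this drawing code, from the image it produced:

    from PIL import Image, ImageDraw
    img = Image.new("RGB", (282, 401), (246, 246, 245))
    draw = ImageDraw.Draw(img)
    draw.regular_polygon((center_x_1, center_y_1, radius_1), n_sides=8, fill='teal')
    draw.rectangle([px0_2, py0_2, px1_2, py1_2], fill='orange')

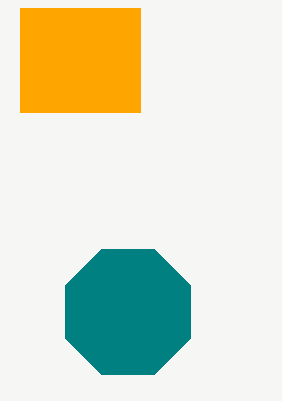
center_x_1 = 128, center_y_1 = 312, radius_1 = 68, px0_2 = 20, py0_2 = 8, px1_2 = 140, py1_2 = 112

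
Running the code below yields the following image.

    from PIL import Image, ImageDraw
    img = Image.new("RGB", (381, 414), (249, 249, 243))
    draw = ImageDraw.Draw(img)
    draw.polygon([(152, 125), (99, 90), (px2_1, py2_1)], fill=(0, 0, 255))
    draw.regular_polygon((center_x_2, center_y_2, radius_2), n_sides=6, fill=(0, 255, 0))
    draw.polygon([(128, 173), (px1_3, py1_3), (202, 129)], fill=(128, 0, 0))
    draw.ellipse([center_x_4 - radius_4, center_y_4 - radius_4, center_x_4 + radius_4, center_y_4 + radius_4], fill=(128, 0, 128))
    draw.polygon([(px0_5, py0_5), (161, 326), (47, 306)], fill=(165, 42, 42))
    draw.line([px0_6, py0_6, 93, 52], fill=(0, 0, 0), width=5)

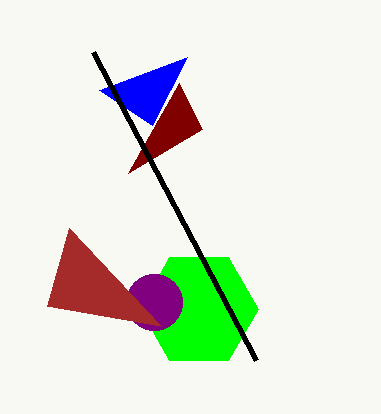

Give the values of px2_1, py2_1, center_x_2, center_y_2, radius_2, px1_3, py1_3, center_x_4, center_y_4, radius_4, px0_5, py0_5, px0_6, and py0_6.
px2_1 = 187, py2_1 = 57, center_x_2 = 199, center_y_2 = 309, radius_2 = 59, px1_3 = 179, py1_3 = 83, center_x_4 = 154, center_y_4 = 302, radius_4 = 28, px0_5 = 69, py0_5 = 228, px0_6 = 256, py0_6 = 360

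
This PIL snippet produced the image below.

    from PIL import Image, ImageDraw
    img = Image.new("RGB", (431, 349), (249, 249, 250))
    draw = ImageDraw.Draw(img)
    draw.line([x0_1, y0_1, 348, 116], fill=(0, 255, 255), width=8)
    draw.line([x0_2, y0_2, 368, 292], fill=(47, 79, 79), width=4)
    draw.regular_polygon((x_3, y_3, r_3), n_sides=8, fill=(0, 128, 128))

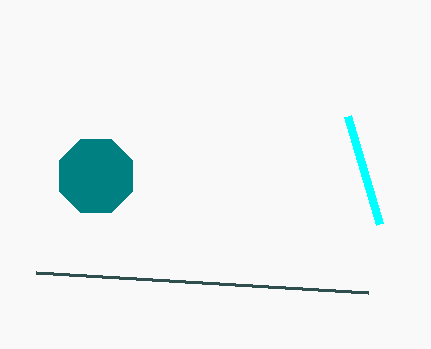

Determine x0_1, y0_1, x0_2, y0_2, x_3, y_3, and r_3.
x0_1 = 380; y0_1 = 224; x0_2 = 36; y0_2 = 272; x_3 = 96; y_3 = 176; r_3 = 40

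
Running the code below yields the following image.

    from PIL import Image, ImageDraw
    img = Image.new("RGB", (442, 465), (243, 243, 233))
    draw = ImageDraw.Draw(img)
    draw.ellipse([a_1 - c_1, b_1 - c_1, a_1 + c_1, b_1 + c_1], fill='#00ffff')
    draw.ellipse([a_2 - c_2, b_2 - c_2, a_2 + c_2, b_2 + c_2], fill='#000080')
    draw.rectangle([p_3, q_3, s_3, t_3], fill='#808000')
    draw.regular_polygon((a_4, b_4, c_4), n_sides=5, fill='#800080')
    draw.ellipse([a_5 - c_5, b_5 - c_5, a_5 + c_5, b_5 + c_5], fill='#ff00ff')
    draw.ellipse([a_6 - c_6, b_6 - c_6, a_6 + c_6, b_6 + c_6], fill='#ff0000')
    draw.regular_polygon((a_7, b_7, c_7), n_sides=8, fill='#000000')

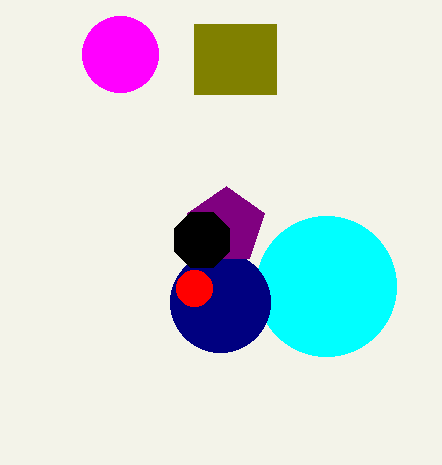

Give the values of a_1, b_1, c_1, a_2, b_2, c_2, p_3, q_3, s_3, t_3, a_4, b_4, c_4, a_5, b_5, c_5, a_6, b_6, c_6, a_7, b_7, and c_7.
a_1 = 326, b_1 = 286, c_1 = 70, a_2 = 220, b_2 = 302, c_2 = 50, p_3 = 194, q_3 = 24, s_3 = 276, t_3 = 94, a_4 = 226, b_4 = 226, c_4 = 40, a_5 = 120, b_5 = 54, c_5 = 38, a_6 = 194, b_6 = 288, c_6 = 18, a_7 = 202, b_7 = 240, c_7 = 30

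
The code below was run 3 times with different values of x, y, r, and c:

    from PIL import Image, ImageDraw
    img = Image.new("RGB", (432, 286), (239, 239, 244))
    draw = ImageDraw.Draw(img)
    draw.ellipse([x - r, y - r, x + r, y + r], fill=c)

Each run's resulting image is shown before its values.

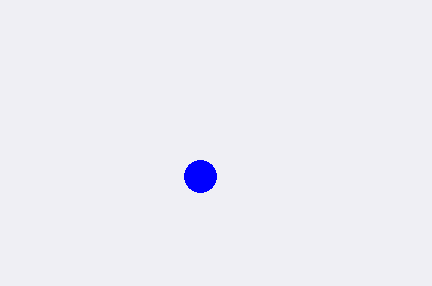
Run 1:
x = 200; y = 176; r = 16; c = 'blue'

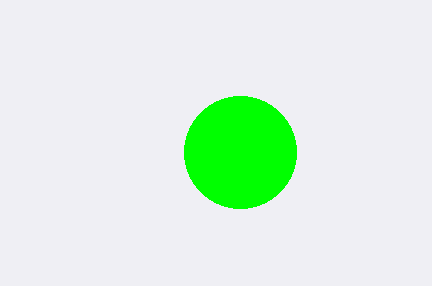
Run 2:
x = 240; y = 152; r = 56; c = 'lime'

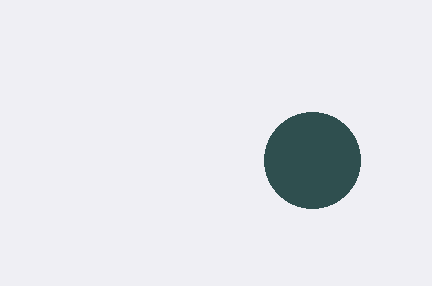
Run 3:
x = 312, y = 160, r = 48, c = 'darkslategray'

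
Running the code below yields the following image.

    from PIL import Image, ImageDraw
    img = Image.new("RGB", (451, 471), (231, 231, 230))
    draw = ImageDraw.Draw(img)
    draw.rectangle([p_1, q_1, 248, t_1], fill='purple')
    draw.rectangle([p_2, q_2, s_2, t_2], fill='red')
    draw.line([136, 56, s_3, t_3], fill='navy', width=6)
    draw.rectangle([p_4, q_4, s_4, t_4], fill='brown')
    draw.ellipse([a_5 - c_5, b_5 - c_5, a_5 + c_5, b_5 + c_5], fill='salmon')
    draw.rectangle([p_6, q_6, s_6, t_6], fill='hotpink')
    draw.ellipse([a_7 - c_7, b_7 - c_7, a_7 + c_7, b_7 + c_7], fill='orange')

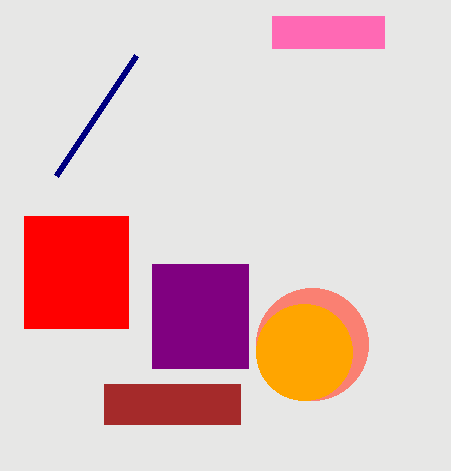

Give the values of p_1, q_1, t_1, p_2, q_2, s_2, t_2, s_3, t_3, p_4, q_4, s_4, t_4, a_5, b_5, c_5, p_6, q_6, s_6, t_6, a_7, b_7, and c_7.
p_1 = 152, q_1 = 264, t_1 = 368, p_2 = 24, q_2 = 216, s_2 = 128, t_2 = 328, s_3 = 56, t_3 = 176, p_4 = 104, q_4 = 384, s_4 = 240, t_4 = 424, a_5 = 312, b_5 = 344, c_5 = 56, p_6 = 272, q_6 = 16, s_6 = 384, t_6 = 48, a_7 = 304, b_7 = 352, c_7 = 48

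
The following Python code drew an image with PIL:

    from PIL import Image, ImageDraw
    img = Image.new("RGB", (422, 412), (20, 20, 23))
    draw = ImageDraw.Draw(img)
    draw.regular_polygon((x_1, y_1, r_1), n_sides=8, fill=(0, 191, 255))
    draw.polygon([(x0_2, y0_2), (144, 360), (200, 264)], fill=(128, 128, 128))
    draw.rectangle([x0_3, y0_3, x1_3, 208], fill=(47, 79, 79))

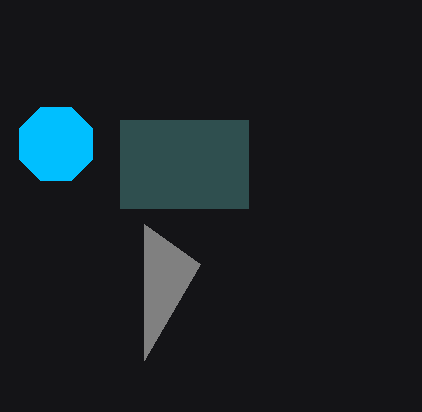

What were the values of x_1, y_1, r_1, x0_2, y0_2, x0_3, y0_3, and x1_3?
x_1 = 56, y_1 = 144, r_1 = 40, x0_2 = 144, y0_2 = 224, x0_3 = 120, y0_3 = 120, x1_3 = 248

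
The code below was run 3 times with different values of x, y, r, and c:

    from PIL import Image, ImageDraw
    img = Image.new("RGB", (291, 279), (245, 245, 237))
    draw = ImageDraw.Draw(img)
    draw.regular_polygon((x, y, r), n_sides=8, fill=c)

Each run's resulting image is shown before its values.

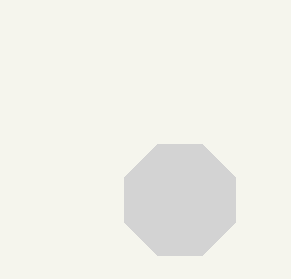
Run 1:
x = 180; y = 200; r = 60; c = 'lightgray'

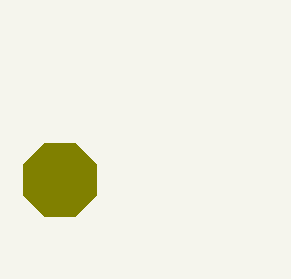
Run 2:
x = 60; y = 180; r = 40; c = 'olive'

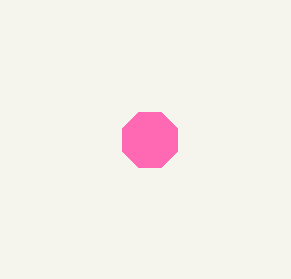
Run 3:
x = 150, y = 140, r = 30, c = 'hotpink'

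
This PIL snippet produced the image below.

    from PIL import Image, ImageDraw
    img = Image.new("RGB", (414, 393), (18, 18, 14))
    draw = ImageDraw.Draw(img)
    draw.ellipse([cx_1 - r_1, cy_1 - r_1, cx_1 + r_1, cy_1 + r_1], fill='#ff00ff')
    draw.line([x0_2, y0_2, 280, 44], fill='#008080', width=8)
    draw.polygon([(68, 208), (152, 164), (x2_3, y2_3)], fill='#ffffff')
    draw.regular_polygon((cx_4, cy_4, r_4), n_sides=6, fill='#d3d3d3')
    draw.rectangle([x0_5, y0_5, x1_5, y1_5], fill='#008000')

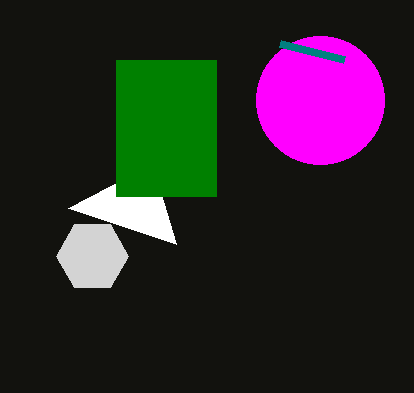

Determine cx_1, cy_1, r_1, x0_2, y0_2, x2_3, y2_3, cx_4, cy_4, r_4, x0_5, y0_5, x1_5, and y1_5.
cx_1 = 320
cy_1 = 100
r_1 = 64
x0_2 = 344
y0_2 = 60
x2_3 = 176
y2_3 = 244
cx_4 = 92
cy_4 = 256
r_4 = 36
x0_5 = 116
y0_5 = 60
x1_5 = 216
y1_5 = 196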